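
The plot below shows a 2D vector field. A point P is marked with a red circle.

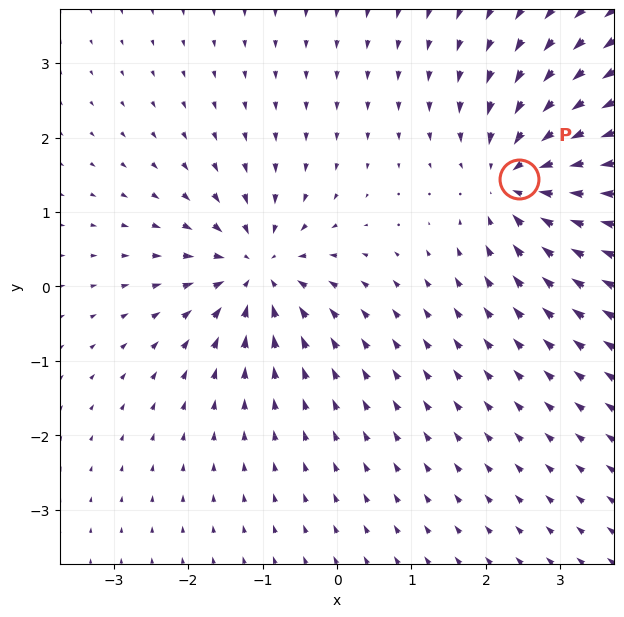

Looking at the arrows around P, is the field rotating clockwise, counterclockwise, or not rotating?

Near P at (2.4, 1.4) the arrows show no circulation. The curl there is ≈0.

not rotating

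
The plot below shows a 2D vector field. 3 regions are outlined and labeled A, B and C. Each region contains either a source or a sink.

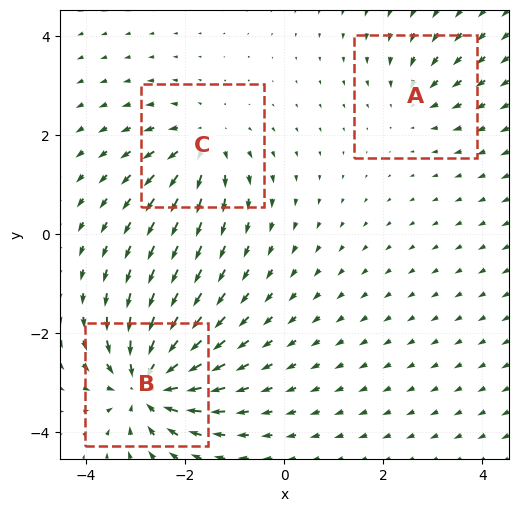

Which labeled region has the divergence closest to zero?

A

Divergence at each region's feature centre — A: about -3, B: about -6, C: about +4. Region A is closest to zero.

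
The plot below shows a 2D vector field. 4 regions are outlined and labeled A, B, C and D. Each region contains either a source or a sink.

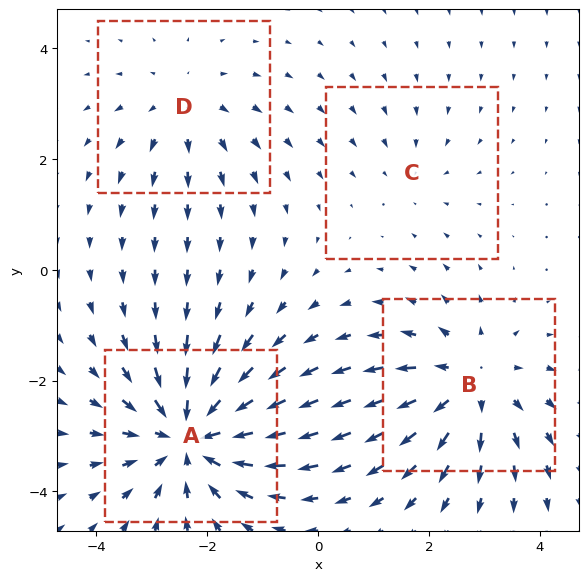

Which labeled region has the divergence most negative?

A

Divergence at each region's feature centre — A: about -6, B: about +5, C: about -2, D: about +3. Region A is most negative.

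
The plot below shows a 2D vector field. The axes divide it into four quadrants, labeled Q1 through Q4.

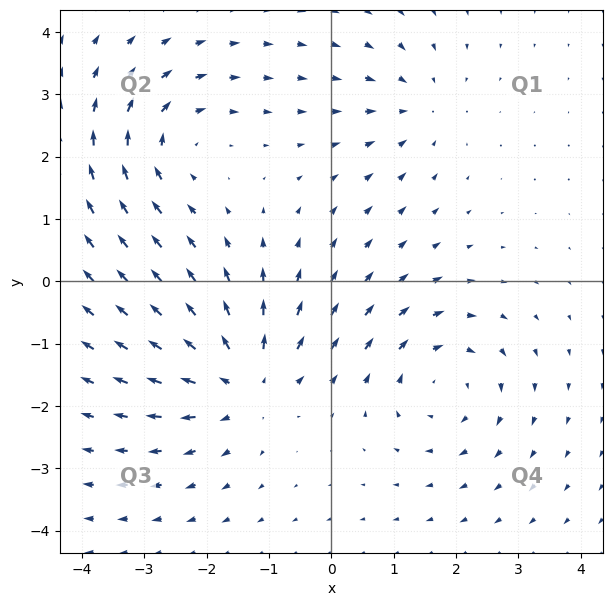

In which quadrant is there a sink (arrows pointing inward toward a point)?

The sink sits at approximately (1.4, 2.8), which lies in quadrant Q1. The divergence there is about -3, negative as expected for a sink.

Q1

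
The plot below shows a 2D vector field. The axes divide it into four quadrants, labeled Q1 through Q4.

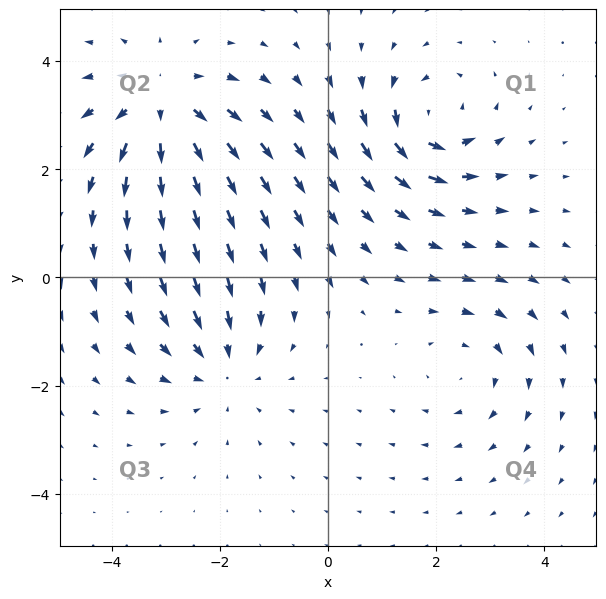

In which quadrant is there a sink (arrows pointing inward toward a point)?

Q3

The sink sits at approximately (-1.9, -1.6), which lies in quadrant Q3. The divergence there is about -3, negative as expected for a sink.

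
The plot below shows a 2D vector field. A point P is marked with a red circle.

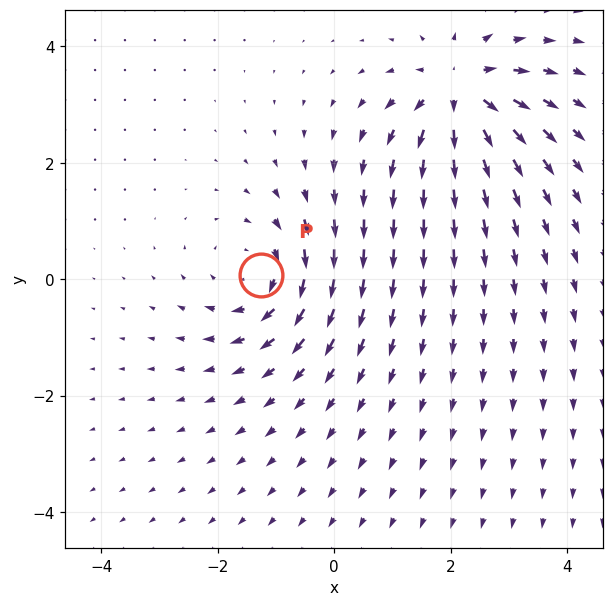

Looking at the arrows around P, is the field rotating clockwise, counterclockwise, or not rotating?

clockwise

Near P at (-1.3, 0.1) the arrows circulate clockwise. The curl (z-component) there is about -5; negative curl means clockwise rotation.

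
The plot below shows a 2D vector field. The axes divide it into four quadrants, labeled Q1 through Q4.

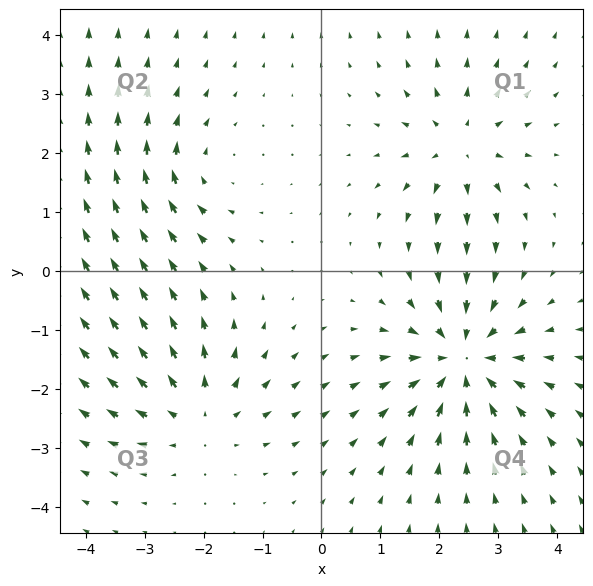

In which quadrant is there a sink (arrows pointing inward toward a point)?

The sink sits at approximately (2.4, -1.5), which lies in quadrant Q4. The divergence there is about -5, negative as expected for a sink.

Q4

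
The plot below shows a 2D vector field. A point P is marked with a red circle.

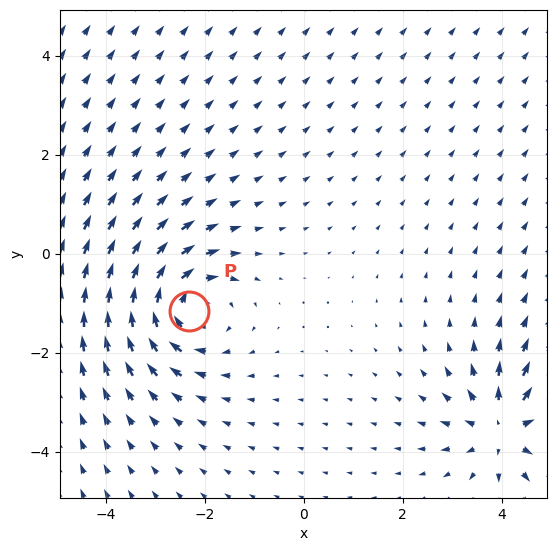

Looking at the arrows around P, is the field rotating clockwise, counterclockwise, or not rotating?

Near P at (-2.3, -1.1) the arrows circulate clockwise. The curl (z-component) there is about -4; negative curl means clockwise rotation.

clockwise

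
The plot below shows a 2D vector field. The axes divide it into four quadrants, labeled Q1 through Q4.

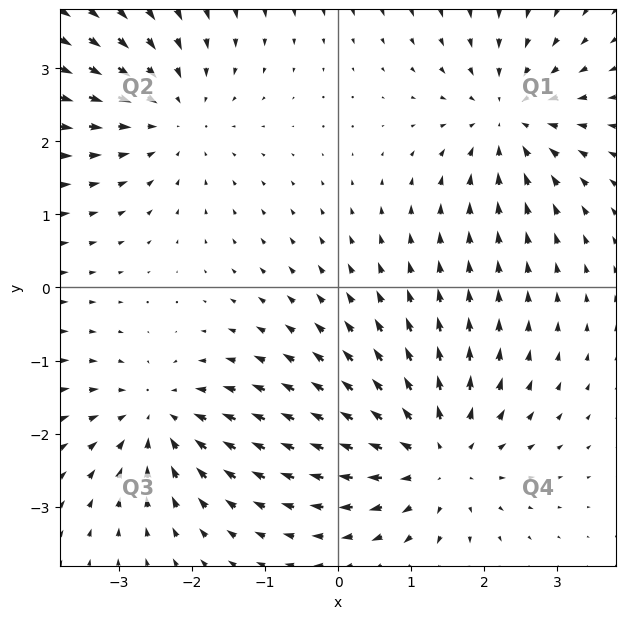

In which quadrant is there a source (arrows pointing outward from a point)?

The source sits at approximately (1.3, -2.3), which lies in quadrant Q4. The divergence there is about +4, positive as expected for a source.

Q4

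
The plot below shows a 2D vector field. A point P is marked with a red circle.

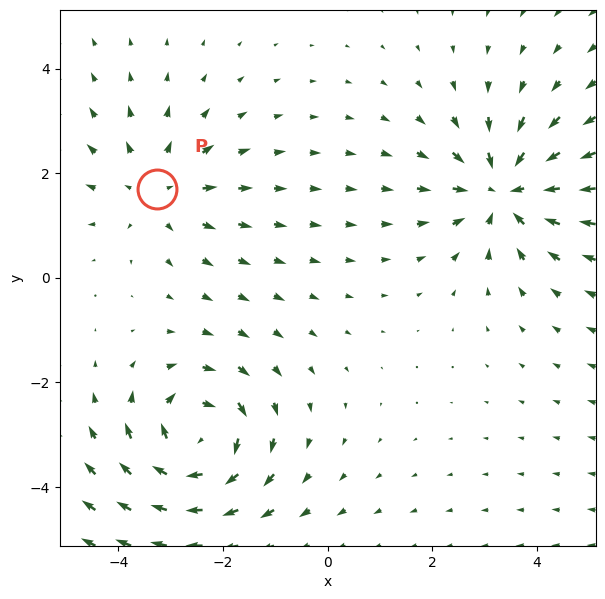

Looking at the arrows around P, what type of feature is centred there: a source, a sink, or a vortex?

source

At P (-3.3, 1.7) the arrows spread outward. Divergence about +3, curl ≈0 — positive divergence with near-zero curl is a source.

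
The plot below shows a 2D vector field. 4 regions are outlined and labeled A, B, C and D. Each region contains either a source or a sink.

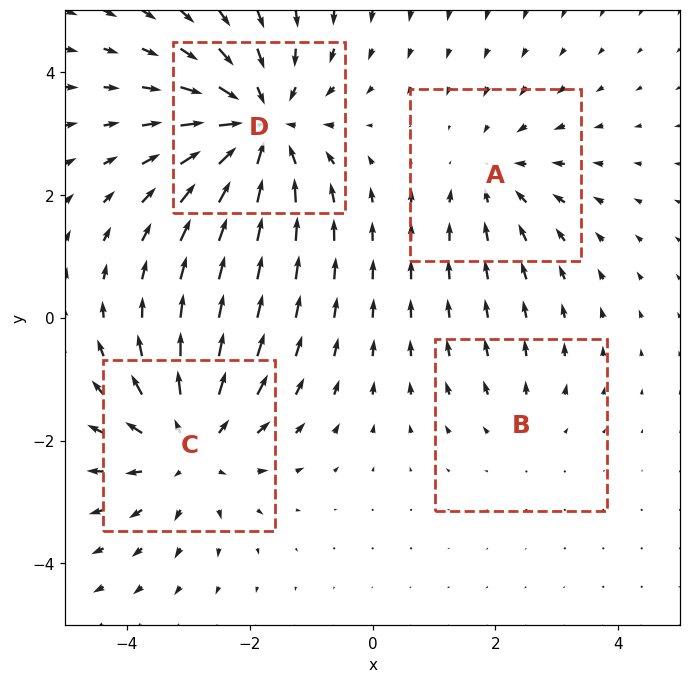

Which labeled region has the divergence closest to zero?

B

Divergence at each region's feature centre — A: about -3, B: about +2, C: about +5, D: about -6. Region B is closest to zero.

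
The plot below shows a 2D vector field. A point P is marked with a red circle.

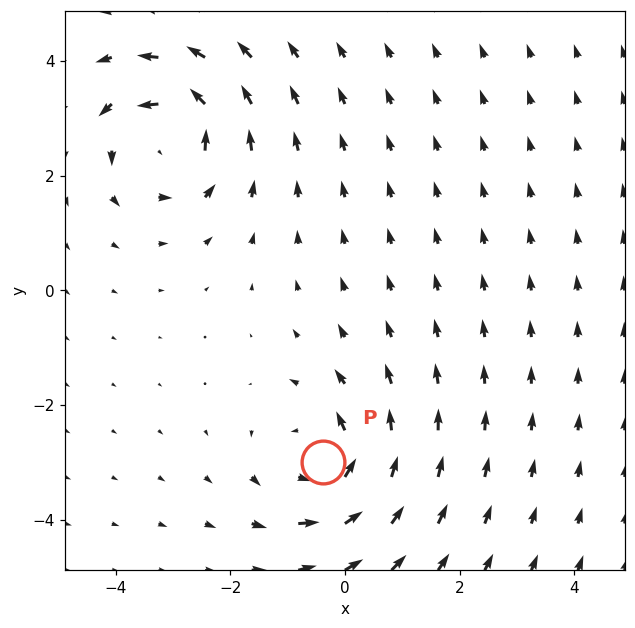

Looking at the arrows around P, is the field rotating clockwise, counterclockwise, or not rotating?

counterclockwise

Near P at (-0.4, -3.0) the arrows circulate counterclockwise. The curl (z-component) there is about +4; positive curl means counterclockwise rotation.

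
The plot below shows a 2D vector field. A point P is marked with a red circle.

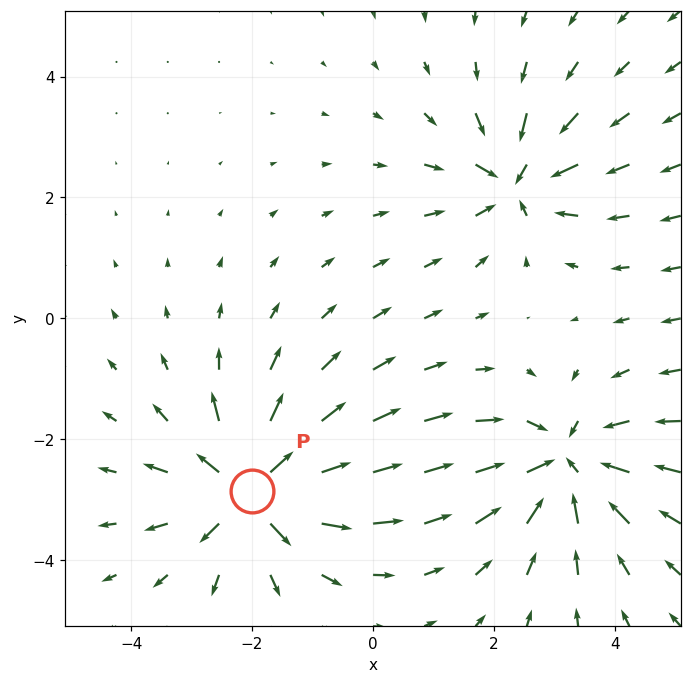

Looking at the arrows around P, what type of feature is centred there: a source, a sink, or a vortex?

At P (-2.0, -2.9) the arrows spread outward. Divergence about +7, curl ≈0 — positive divergence with near-zero curl is a source.

source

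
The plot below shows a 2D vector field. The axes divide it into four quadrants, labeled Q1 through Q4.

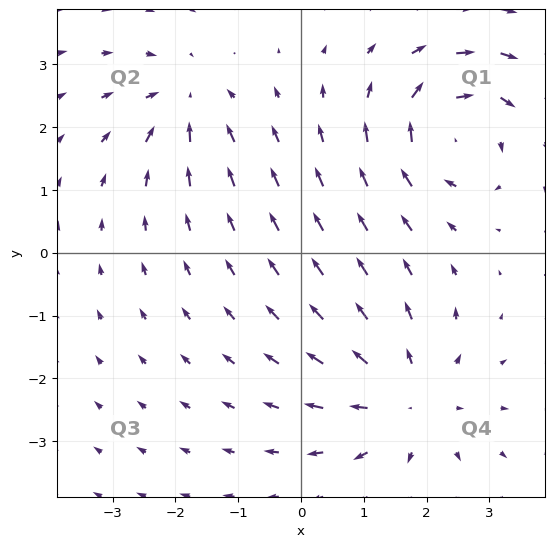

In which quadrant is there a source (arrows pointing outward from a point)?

Q4

The source sits at approximately (1.7, -2.3), which lies in quadrant Q4. The divergence there is about +4, positive as expected for a source.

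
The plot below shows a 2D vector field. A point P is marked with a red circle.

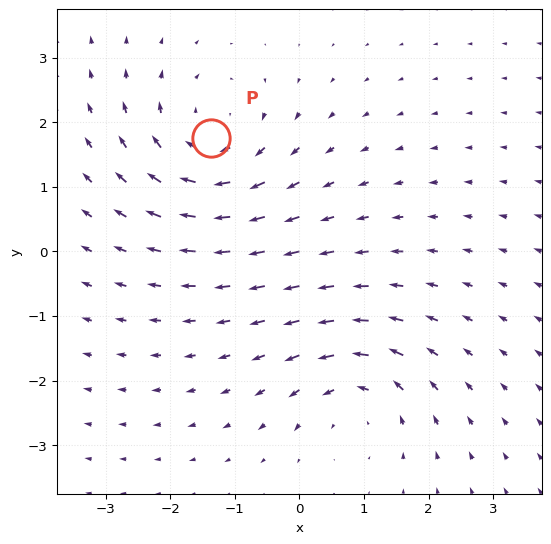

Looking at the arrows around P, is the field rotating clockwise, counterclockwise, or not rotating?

clockwise

Near P at (-1.4, 1.8) the arrows circulate clockwise. The curl (z-component) there is about -4; negative curl means clockwise rotation.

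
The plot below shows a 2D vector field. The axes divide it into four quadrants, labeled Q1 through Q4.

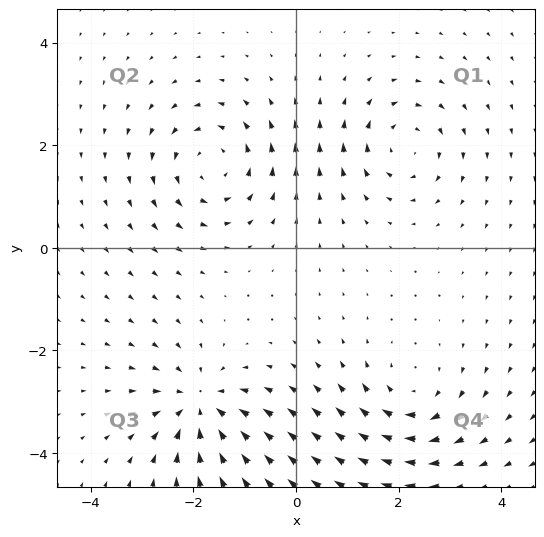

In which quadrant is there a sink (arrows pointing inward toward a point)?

The sink sits at approximately (-1.9, -3.1), which lies in quadrant Q3. The divergence there is about -5, negative as expected for a sink.

Q3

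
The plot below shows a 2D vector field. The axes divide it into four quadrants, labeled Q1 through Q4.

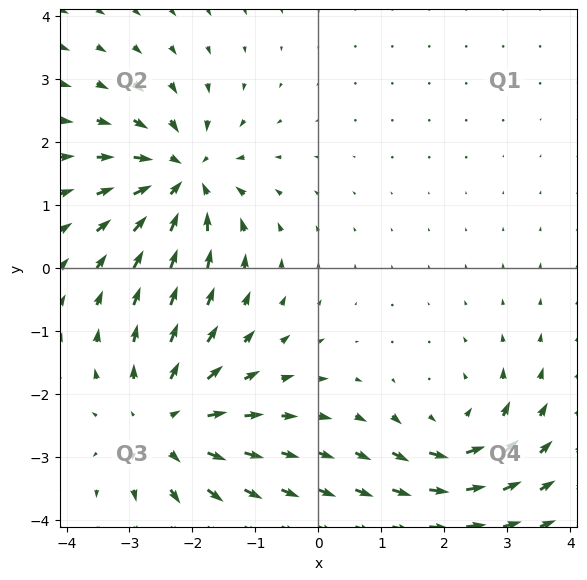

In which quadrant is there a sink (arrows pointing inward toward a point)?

The sink sits at approximately (-2.2, 1.4), which lies in quadrant Q2. The divergence there is about -5, negative as expected for a sink.

Q2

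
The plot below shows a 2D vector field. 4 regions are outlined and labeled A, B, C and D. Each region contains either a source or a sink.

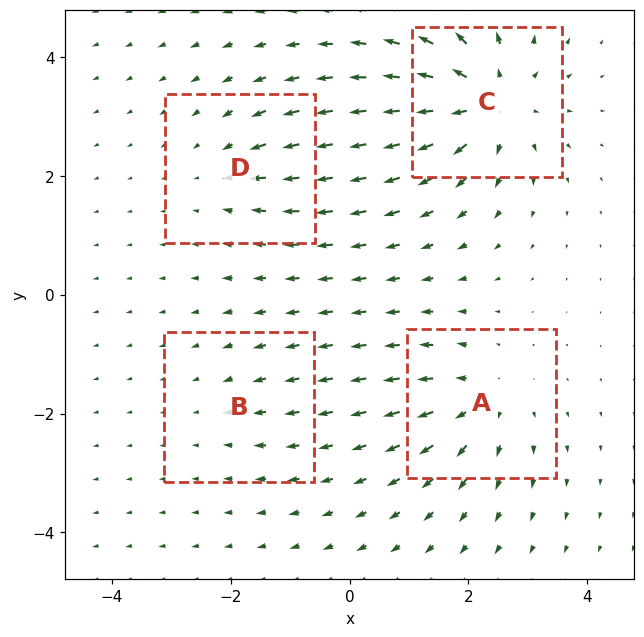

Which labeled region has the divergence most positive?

C

Divergence at each region's feature centre — A: about +5, B: about -2, C: about +7, D: about -3. Region C is most positive.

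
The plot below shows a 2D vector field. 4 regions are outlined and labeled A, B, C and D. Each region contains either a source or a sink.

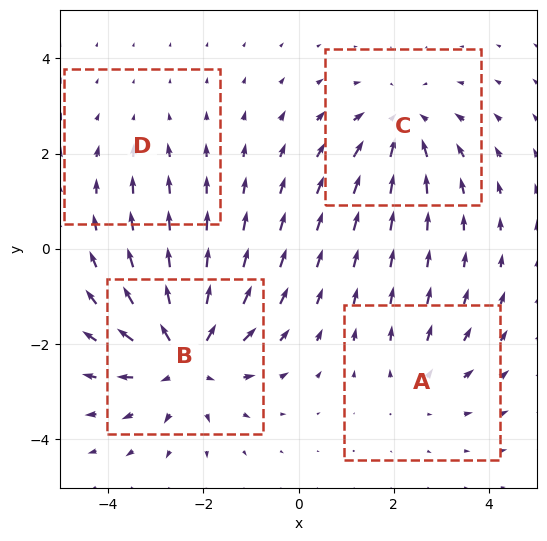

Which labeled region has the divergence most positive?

B

Divergence at each region's feature centre — A: about +3, B: about +6, C: about -4, D: about -2. Region B is most positive.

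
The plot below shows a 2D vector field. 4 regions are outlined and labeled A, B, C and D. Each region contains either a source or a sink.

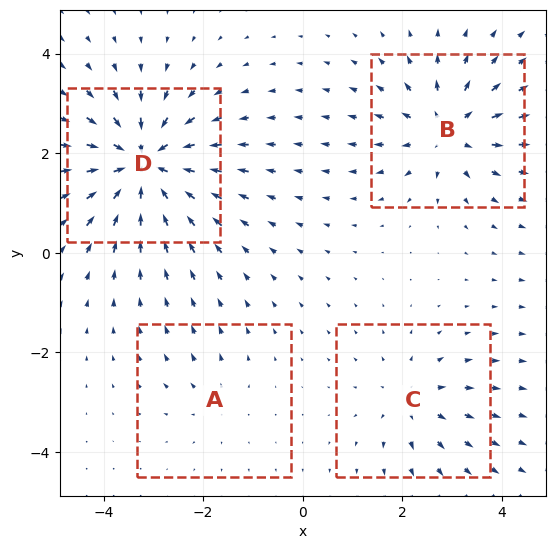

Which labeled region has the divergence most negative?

Divergence at each region's feature centre — A: about +2, B: about +6, C: about +4, D: about -8. Region D is most negative.

D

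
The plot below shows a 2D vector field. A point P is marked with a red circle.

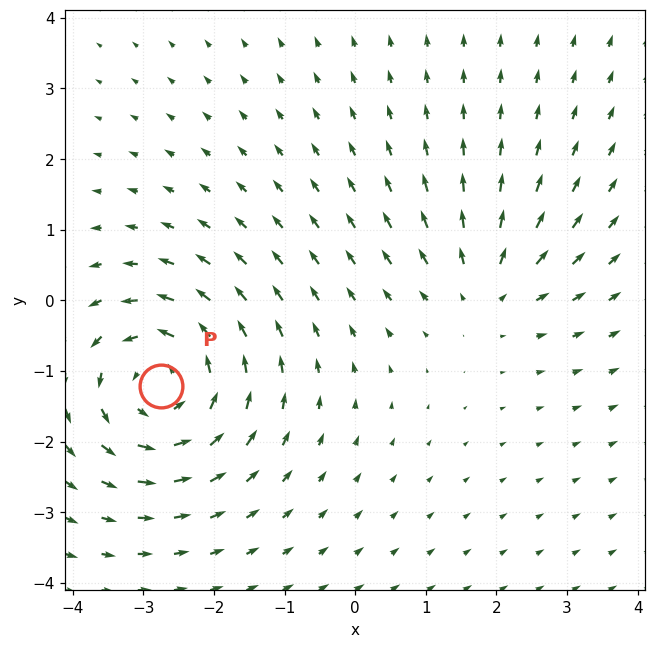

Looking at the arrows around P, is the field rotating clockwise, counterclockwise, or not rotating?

counterclockwise

Near P at (-2.7, -1.2) the arrows circulate counterclockwise. The curl (z-component) there is about +5; positive curl means counterclockwise rotation.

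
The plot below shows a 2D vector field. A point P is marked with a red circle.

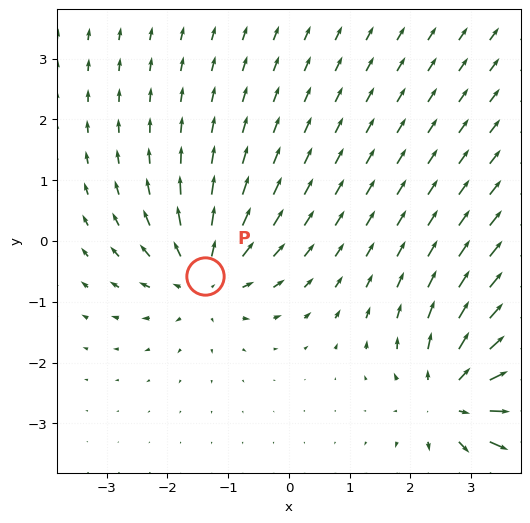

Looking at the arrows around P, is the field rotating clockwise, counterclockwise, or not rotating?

Near P at (-1.4, -0.6) the arrows show no circulation. The curl there is ≈0.

not rotating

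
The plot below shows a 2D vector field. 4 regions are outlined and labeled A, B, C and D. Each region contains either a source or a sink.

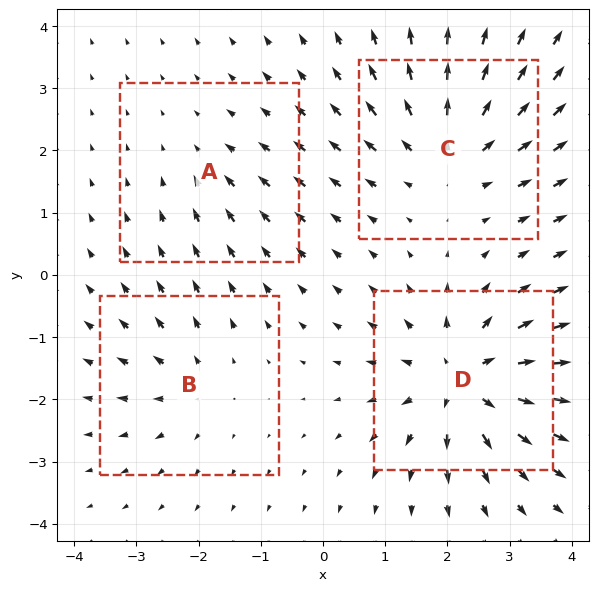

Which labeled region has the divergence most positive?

D

Divergence at each region's feature centre — A: about -2, B: about +3, C: about +5, D: about +7. Region D is most positive.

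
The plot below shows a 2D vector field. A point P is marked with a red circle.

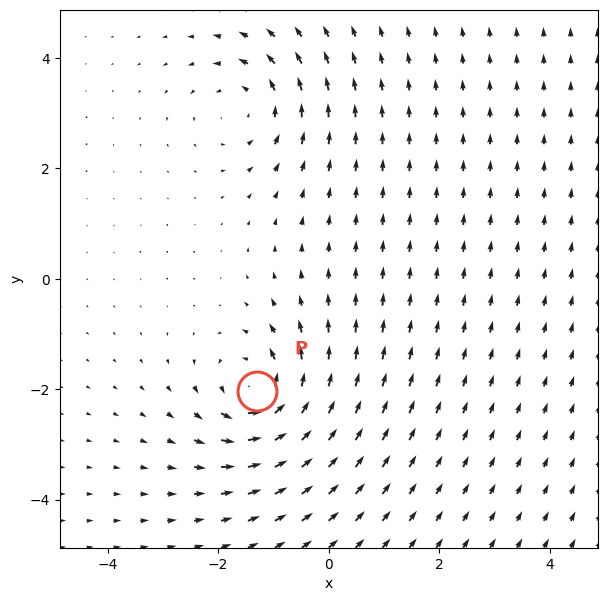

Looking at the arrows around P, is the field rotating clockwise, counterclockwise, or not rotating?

Near P at (-1.3, -2.0) the arrows circulate counterclockwise. The curl (z-component) there is about +7; positive curl means counterclockwise rotation.

counterclockwise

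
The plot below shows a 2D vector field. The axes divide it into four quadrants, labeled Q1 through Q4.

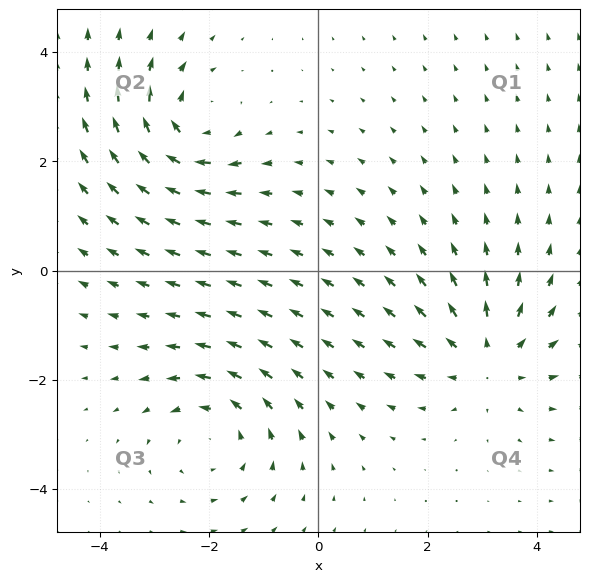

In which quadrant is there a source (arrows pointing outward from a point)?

The source sits at approximately (3.1, -1.6), which lies in quadrant Q4. The divergence there is about +5, positive as expected for a source.

Q4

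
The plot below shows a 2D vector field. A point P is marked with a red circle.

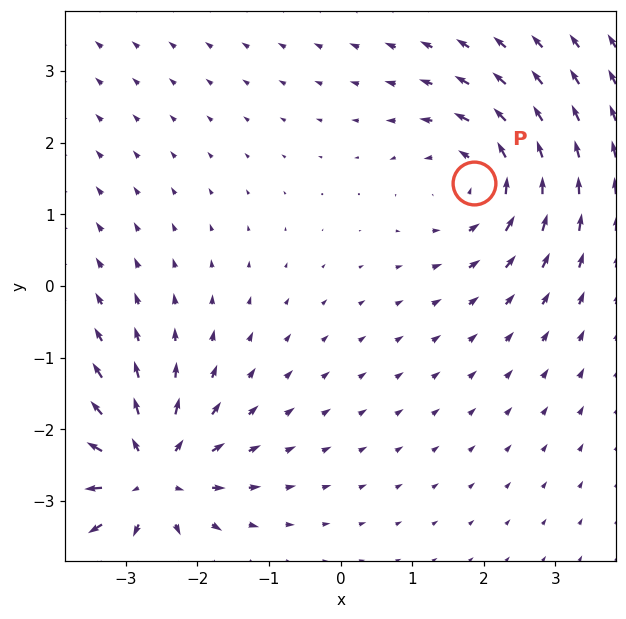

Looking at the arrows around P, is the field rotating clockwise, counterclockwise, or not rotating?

Near P at (1.9, 1.4) the arrows circulate counterclockwise. The curl (z-component) there is about +4; positive curl means counterclockwise rotation.

counterclockwise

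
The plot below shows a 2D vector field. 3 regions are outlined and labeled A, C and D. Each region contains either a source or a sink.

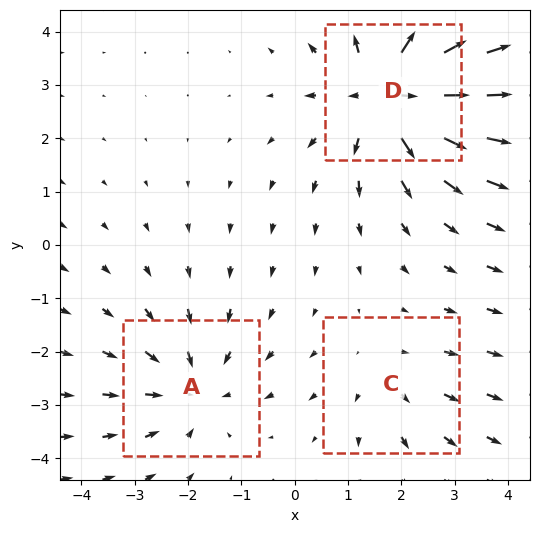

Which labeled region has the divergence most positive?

Divergence at each region's feature centre — A: about -3, C: about +2, D: about +4. Region D is most positive.

D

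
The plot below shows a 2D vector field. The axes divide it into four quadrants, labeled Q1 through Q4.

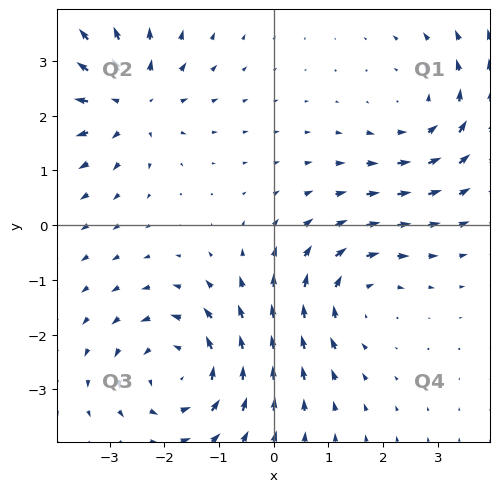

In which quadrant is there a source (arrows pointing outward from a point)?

Q2

The source sits at approximately (-2.6, 2.3), which lies in quadrant Q2. The divergence there is about +4, positive as expected for a source.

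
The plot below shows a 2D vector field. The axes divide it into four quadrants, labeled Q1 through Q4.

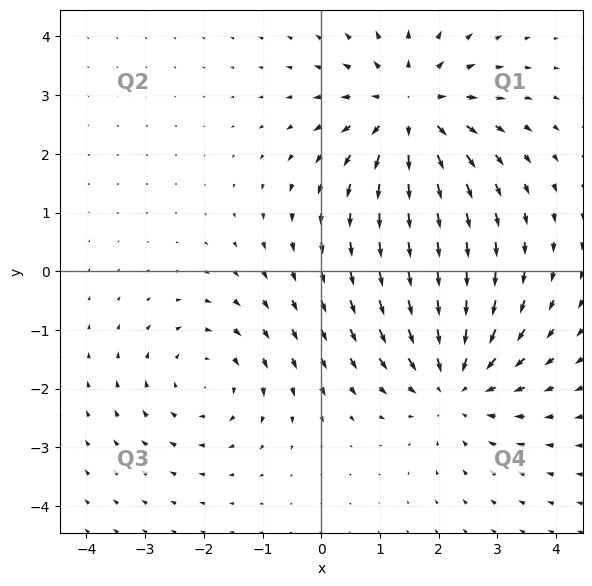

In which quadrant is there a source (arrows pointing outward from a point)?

The source sits at approximately (1.5, 2.7), which lies in quadrant Q1. The divergence there is about +4, positive as expected for a source.

Q1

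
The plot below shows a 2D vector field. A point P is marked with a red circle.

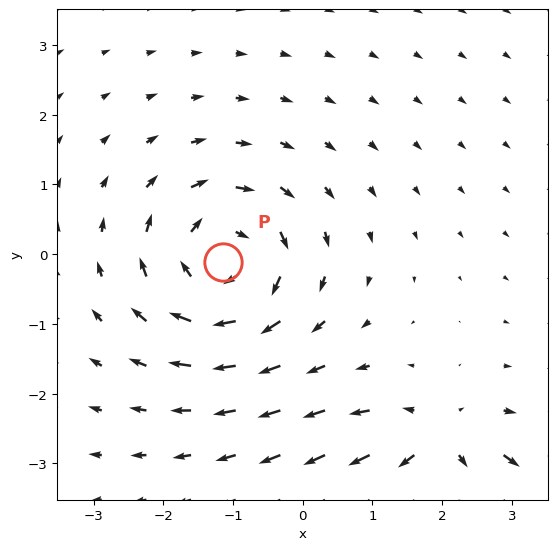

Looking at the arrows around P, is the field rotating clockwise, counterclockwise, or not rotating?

clockwise

Near P at (-1.1, -0.1) the arrows circulate clockwise. The curl (z-component) there is about -6; negative curl means clockwise rotation.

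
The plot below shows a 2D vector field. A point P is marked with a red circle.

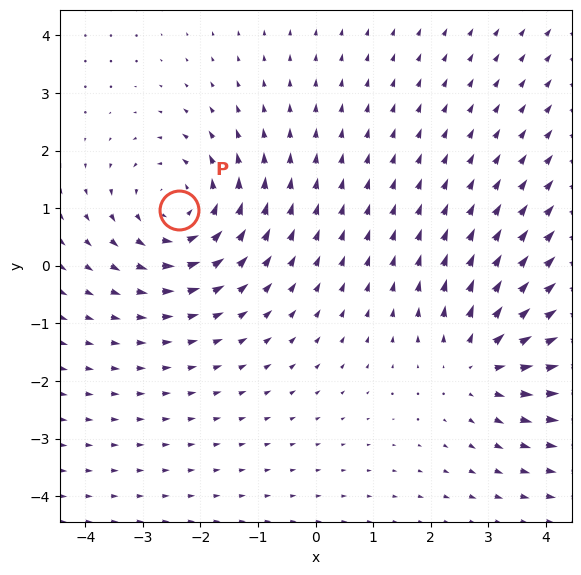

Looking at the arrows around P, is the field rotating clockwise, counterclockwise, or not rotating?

counterclockwise

Near P at (-2.4, 1.0) the arrows circulate counterclockwise. The curl (z-component) there is about +4; positive curl means counterclockwise rotation.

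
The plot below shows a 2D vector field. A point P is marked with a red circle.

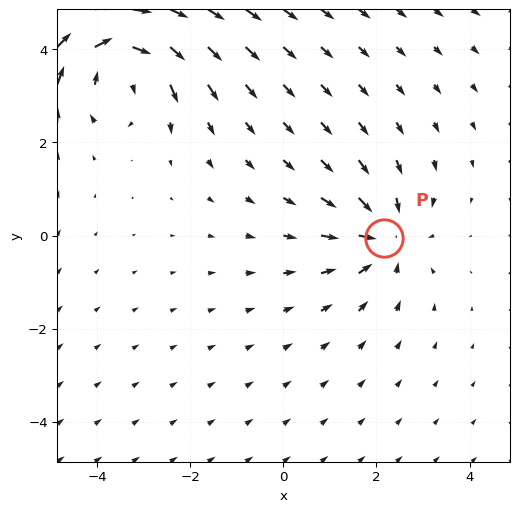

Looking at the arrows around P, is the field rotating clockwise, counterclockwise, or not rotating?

not rotating

Near P at (2.2, -0.0) the arrows show no circulation. The curl there is ≈0.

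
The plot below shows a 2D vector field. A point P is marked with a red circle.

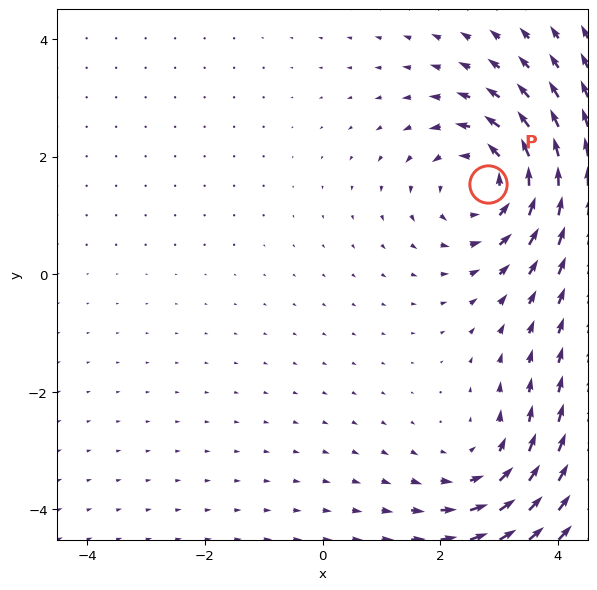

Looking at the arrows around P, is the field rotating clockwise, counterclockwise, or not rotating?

Near P at (2.8, 1.5) the arrows circulate counterclockwise. The curl (z-component) there is about +4; positive curl means counterclockwise rotation.

counterclockwise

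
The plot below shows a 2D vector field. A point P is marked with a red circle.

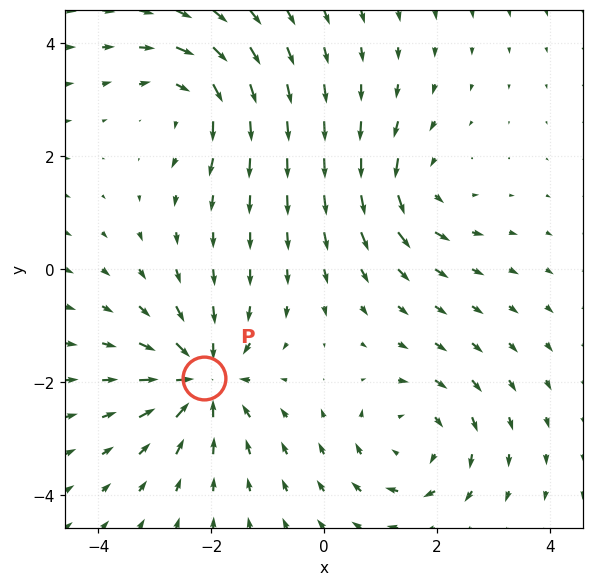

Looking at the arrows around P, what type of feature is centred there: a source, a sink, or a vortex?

sink

At P (-2.1, -1.9) the arrows converge inward. Divergence about -6, curl ≈0 — negative divergence with near-zero curl is a sink.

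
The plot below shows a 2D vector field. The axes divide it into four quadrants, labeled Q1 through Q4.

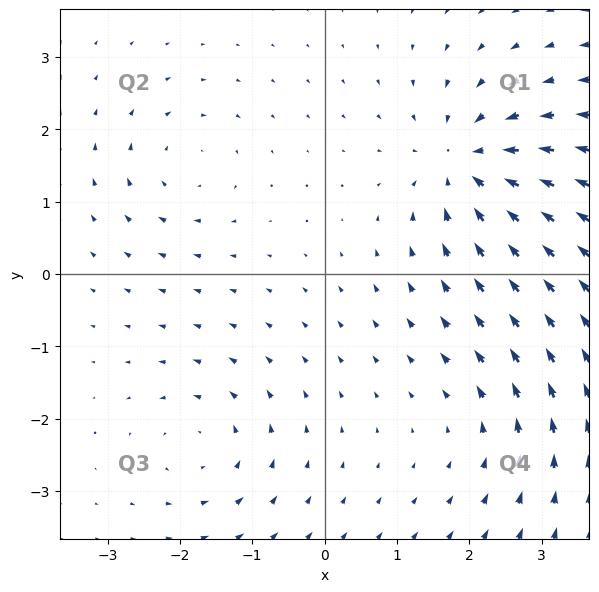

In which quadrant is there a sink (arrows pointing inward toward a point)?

The sink sits at approximately (2.0, 1.5), which lies in quadrant Q1. The divergence there is about -6, negative as expected for a sink.

Q1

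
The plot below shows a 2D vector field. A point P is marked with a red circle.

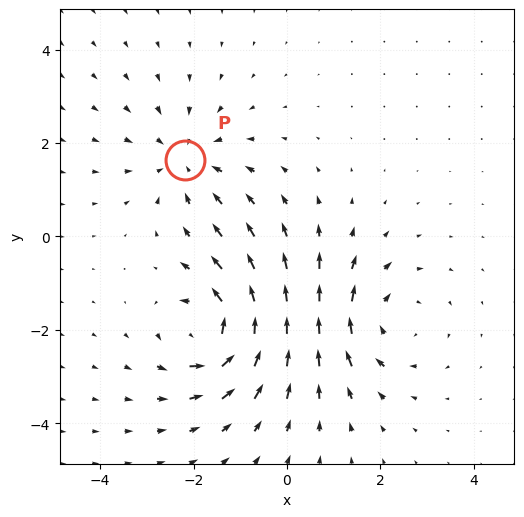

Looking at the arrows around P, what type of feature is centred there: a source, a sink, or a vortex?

sink

At P (-2.2, 1.6) the arrows converge inward. Divergence about -4, curl ≈0 — negative divergence with near-zero curl is a sink.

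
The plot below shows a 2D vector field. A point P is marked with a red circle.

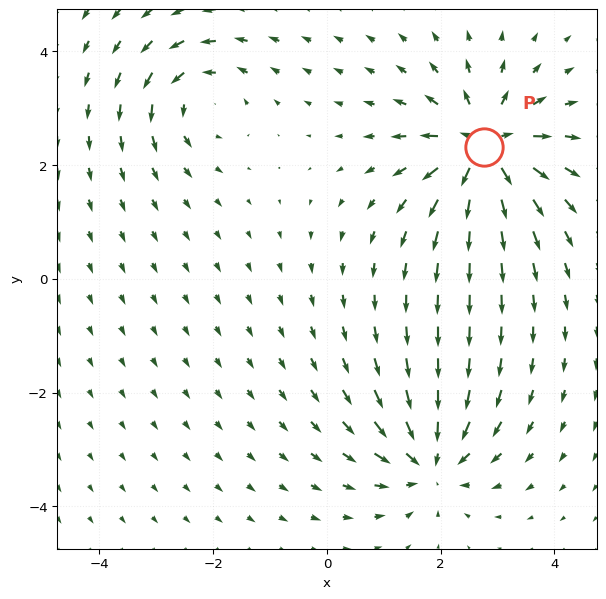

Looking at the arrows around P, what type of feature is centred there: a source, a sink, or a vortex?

source

At P (2.8, 2.3) the arrows spread outward. Divergence about +6, curl ≈0 — positive divergence with near-zero curl is a source.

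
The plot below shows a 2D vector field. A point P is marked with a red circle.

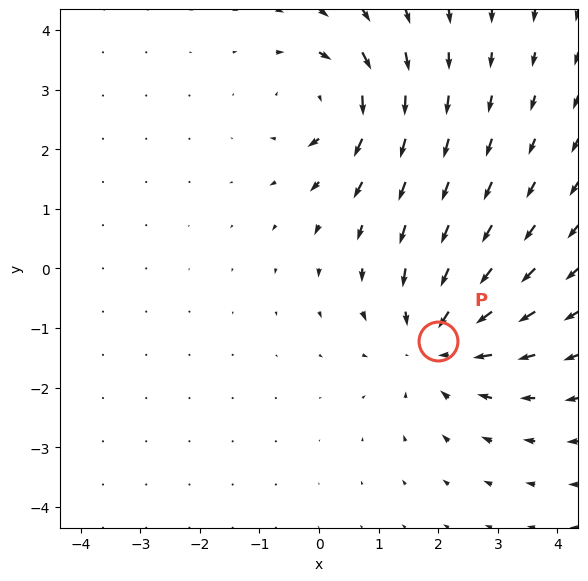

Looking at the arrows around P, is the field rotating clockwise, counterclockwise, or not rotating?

not rotating

Near P at (2.0, -1.2) the arrows show no circulation. The curl there is ≈0.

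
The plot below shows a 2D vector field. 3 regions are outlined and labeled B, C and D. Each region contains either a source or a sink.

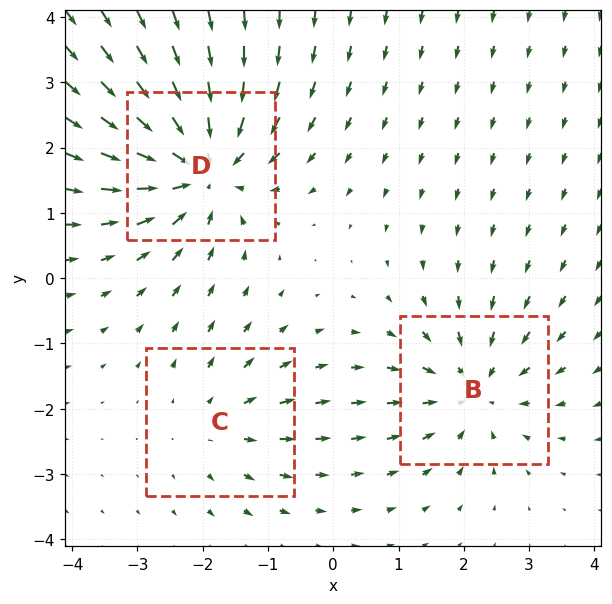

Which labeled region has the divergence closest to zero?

C

Divergence at each region's feature centre — B: about -4, C: about +2, D: about -5. Region C is closest to zero.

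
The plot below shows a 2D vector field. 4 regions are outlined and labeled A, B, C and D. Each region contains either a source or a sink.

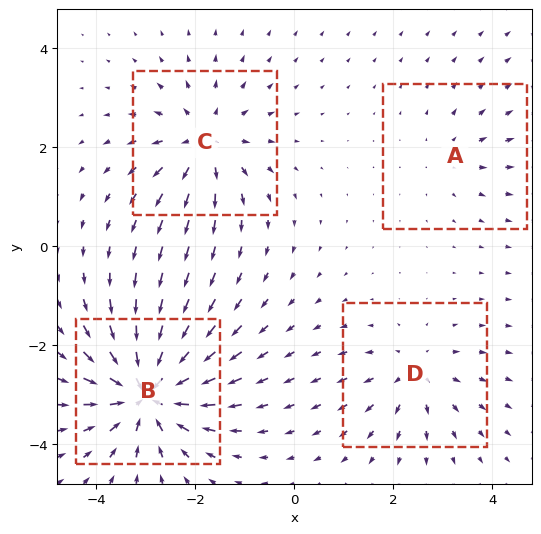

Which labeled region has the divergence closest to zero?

Divergence at each region's feature centre — A: about +2, B: about -8, C: about +5, D: about +4. Region A is closest to zero.

A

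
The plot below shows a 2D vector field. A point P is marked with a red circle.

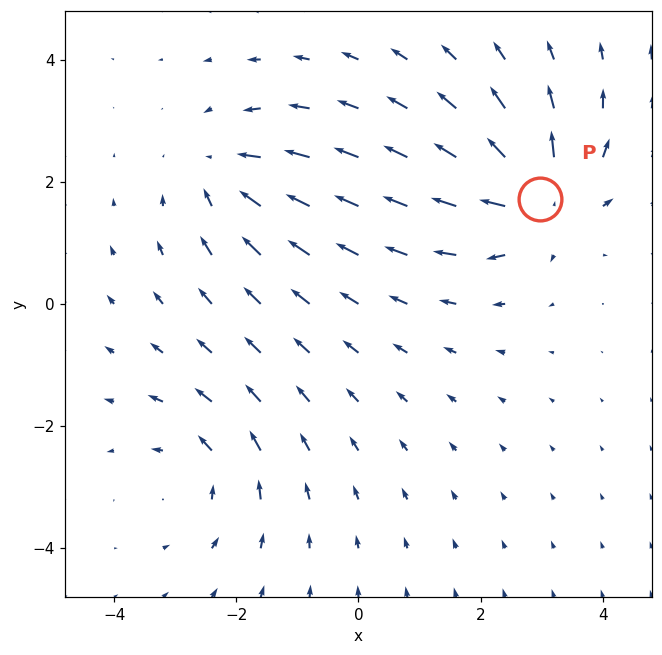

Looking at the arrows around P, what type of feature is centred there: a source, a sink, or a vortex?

At P (3.0, 1.7) the arrows spread outward. Divergence about +6, curl ≈0 — positive divergence with near-zero curl is a source.

source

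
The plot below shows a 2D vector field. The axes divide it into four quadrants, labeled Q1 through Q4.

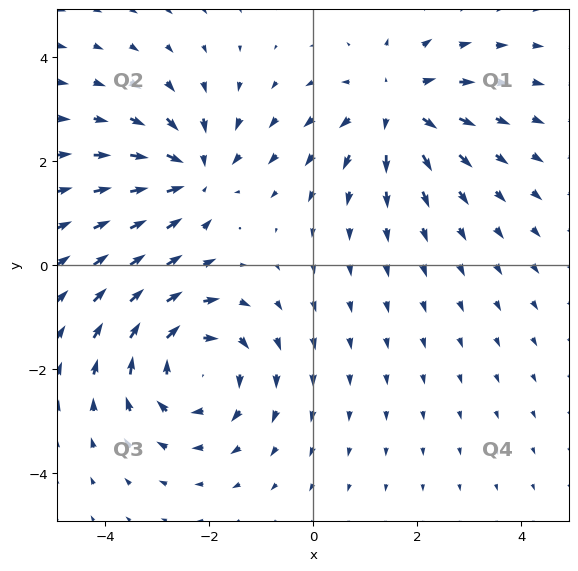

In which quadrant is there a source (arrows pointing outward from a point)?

Q1

The source sits at approximately (1.6, 3.0), which lies in quadrant Q1. The divergence there is about +4, positive as expected for a source.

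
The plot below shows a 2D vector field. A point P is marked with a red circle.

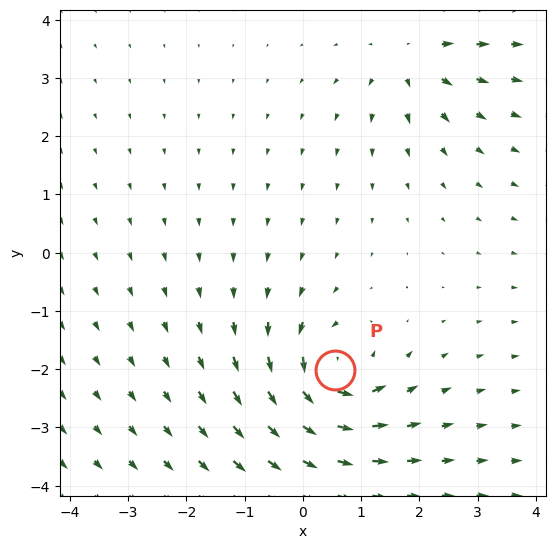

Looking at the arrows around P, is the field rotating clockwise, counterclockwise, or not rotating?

Near P at (0.6, -2.0) the arrows circulate counterclockwise. The curl (z-component) there is about +5; positive curl means counterclockwise rotation.

counterclockwise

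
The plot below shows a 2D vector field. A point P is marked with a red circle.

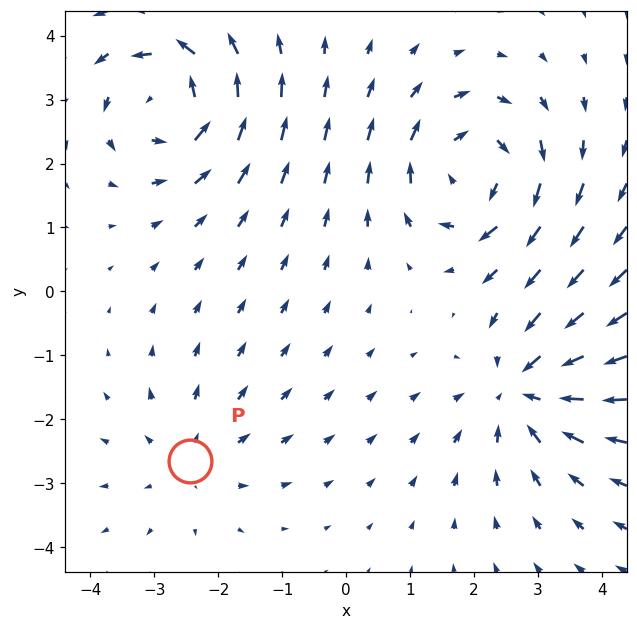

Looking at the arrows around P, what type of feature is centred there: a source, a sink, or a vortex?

source

At P (-2.4, -2.7) the arrows spread outward. Divergence about +2, curl ≈0 — positive divergence with near-zero curl is a source.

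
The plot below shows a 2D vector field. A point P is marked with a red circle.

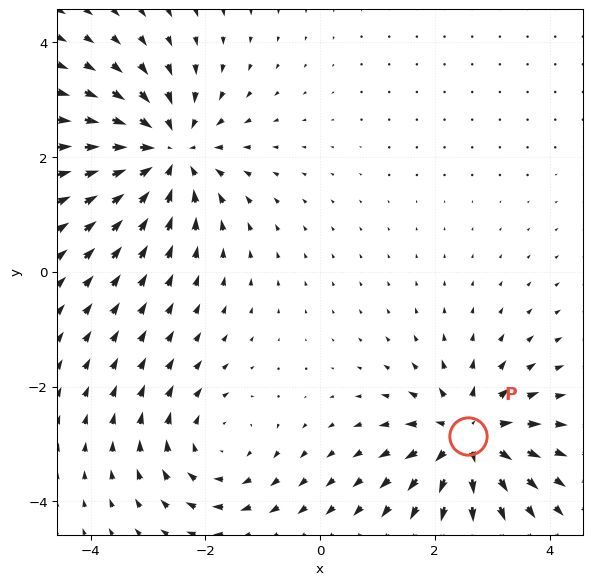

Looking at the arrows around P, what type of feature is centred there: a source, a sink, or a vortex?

source

At P (2.6, -2.9) the arrows spread outward. Divergence about +6, curl ≈0 — positive divergence with near-zero curl is a source.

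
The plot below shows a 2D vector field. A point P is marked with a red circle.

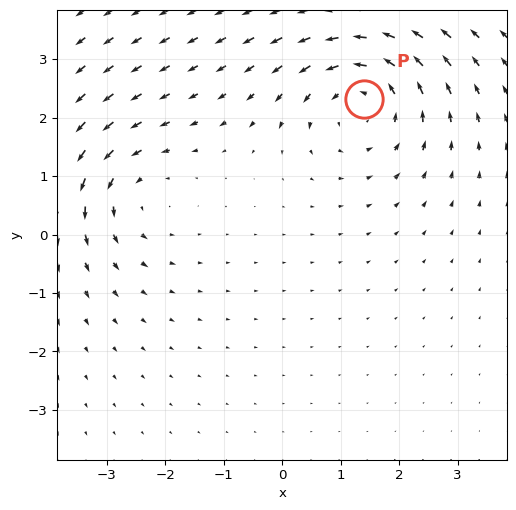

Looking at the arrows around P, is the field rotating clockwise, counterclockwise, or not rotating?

Near P at (1.4, 2.3) the arrows circulate counterclockwise. The curl (z-component) there is about +4; positive curl means counterclockwise rotation.

counterclockwise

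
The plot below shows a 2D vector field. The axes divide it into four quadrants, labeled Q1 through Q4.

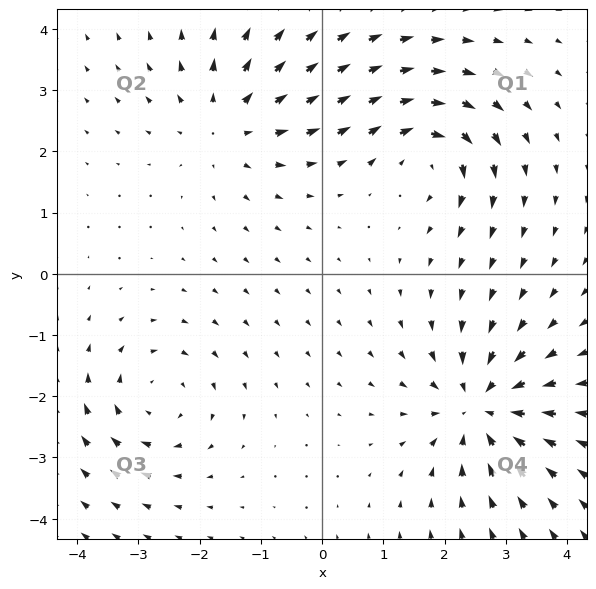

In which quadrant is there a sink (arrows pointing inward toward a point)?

The sink sits at approximately (2.6, -2.2), which lies in quadrant Q4. The divergence there is about -6, negative as expected for a sink.

Q4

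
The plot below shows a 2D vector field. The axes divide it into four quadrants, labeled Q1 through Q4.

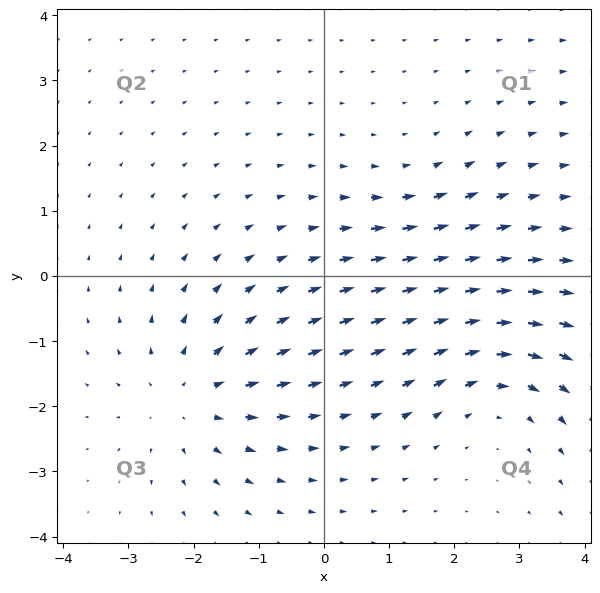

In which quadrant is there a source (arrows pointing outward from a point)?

Q3

The source sits at approximately (-2.1, -1.9), which lies in quadrant Q3. The divergence there is about +4, positive as expected for a source.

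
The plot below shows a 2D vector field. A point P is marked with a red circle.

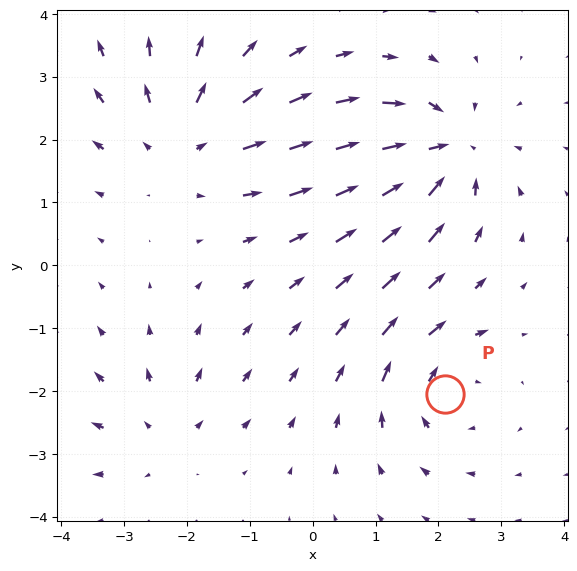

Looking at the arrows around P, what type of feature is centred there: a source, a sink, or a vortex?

vortex

At P (2.1, -2.0) the arrows circulate clockwise. Divergence ≈0, curl about -4 — near-zero divergence with nonzero curl is a vortex.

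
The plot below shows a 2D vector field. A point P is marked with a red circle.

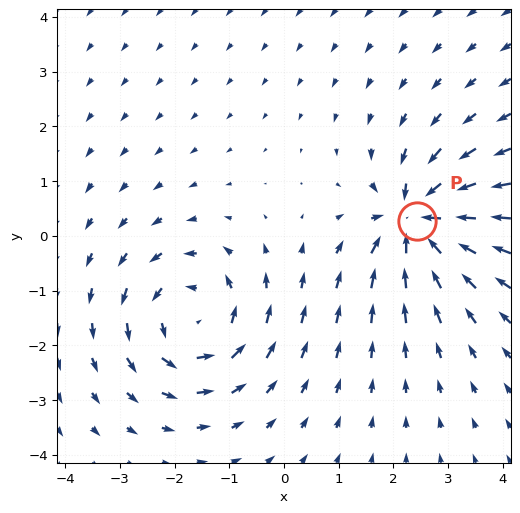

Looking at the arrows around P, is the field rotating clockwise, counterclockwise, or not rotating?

Near P at (2.4, 0.3) the arrows show no circulation. The curl there is ≈0.

not rotating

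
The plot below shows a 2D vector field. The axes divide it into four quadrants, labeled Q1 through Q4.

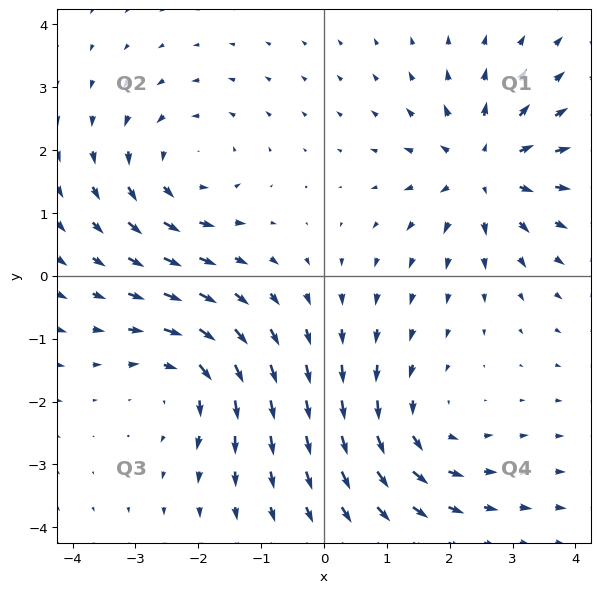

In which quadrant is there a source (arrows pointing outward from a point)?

The source sits at approximately (2.6, 1.7), which lies in quadrant Q1. The divergence there is about +4, positive as expected for a source.

Q1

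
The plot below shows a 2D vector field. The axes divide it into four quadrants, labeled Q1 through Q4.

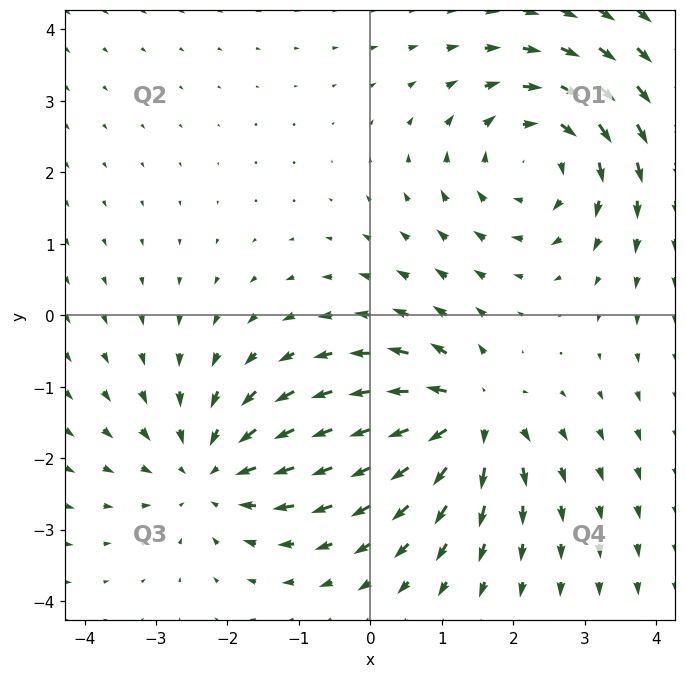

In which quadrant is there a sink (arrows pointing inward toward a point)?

The sink sits at approximately (-2.2, -2.2), which lies in quadrant Q3. The divergence there is about -4, negative as expected for a sink.

Q3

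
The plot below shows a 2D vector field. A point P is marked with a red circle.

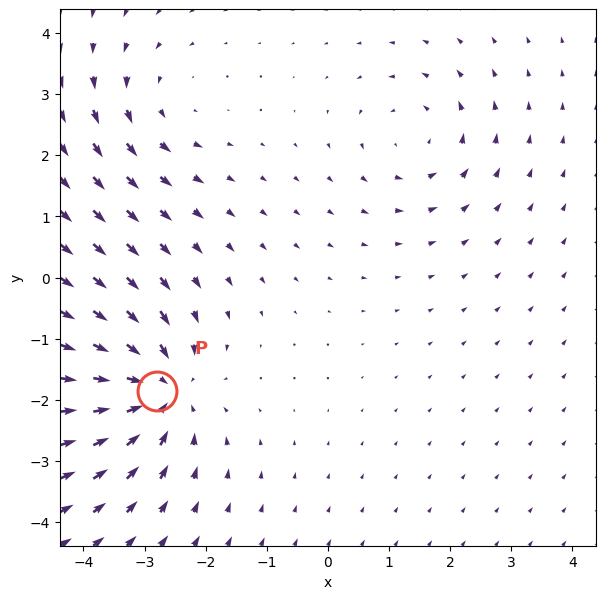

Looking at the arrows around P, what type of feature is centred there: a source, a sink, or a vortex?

sink

At P (-2.8, -1.8) the arrows converge inward. Divergence about -5, curl ≈0 — negative divergence with near-zero curl is a sink.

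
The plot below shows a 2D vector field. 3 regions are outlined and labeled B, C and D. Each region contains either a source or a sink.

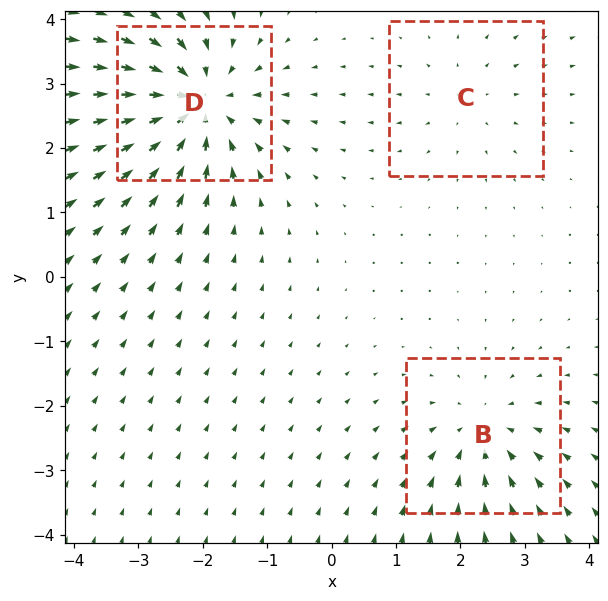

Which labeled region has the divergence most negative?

D

Divergence at each region's feature centre — B: about -3, C: about +2, D: about -5. Region D is most negative.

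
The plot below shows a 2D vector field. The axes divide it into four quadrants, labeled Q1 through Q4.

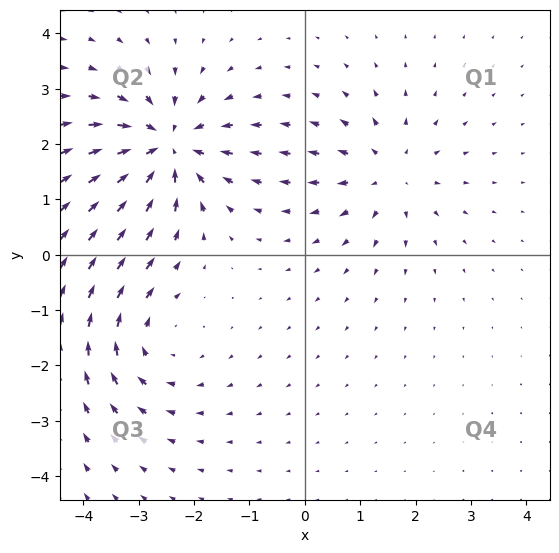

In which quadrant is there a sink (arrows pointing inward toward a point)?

The sink sits at approximately (-2.5, 1.9), which lies in quadrant Q2. The divergence there is about -5, negative as expected for a sink.

Q2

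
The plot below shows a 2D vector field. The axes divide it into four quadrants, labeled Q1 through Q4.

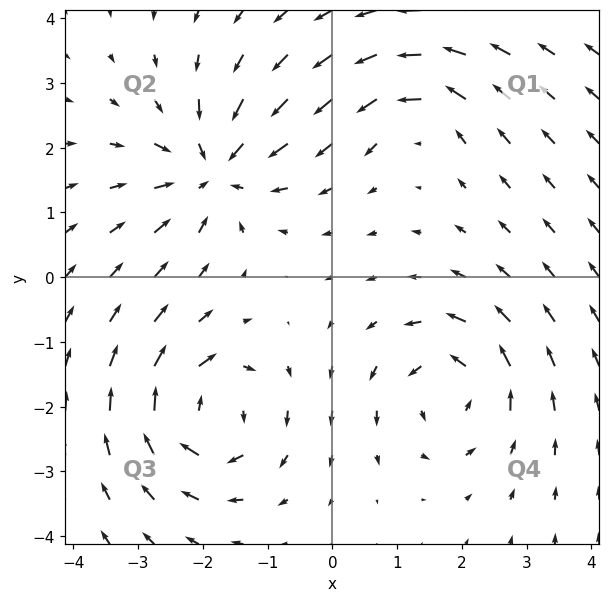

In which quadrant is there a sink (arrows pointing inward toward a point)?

The sink sits at approximately (-1.8, 1.6), which lies in quadrant Q2. The divergence there is about -5, negative as expected for a sink.

Q2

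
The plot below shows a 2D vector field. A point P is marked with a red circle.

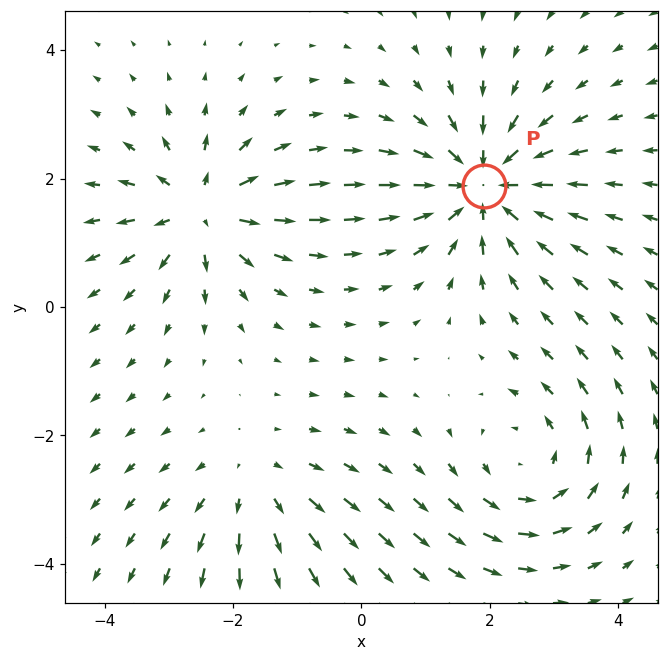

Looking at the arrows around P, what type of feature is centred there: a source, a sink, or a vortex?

sink

At P (1.9, 1.9) the arrows converge inward. Divergence about -5, curl ≈0 — negative divergence with near-zero curl is a sink.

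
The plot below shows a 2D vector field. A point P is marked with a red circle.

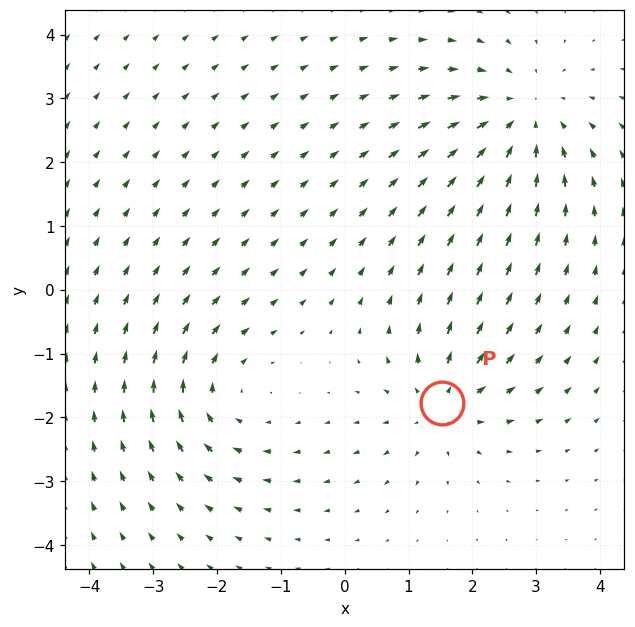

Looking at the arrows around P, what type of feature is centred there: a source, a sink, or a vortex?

source

At P (1.5, -1.8) the arrows spread outward. Divergence about +4, curl ≈0 — positive divergence with near-zero curl is a source.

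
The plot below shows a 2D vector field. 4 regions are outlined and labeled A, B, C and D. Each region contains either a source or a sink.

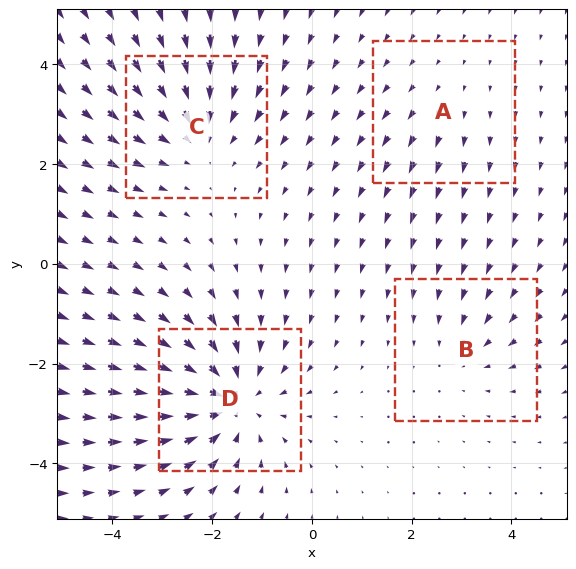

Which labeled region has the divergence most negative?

Divergence at each region's feature centre — A: about +2, B: about -3, C: about -4, D: about -6. Region D is most negative.

D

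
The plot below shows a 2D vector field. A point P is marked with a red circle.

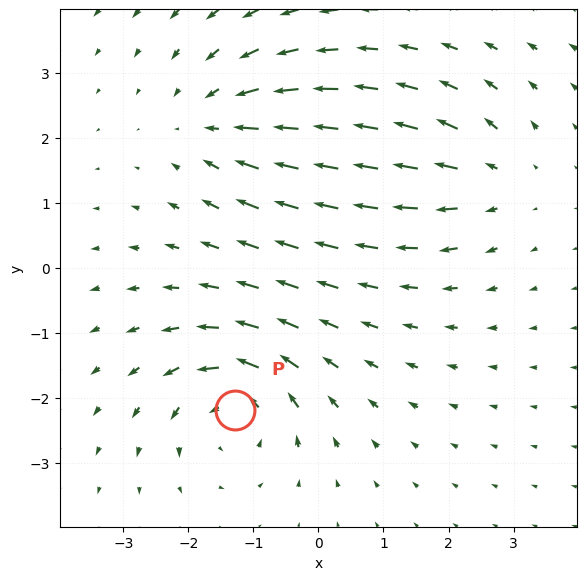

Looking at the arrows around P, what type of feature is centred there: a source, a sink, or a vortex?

vortex

At P (-1.3, -2.2) the arrows circulate counterclockwise. Divergence ≈0, curl about +5 — near-zero divergence with nonzero curl is a vortex.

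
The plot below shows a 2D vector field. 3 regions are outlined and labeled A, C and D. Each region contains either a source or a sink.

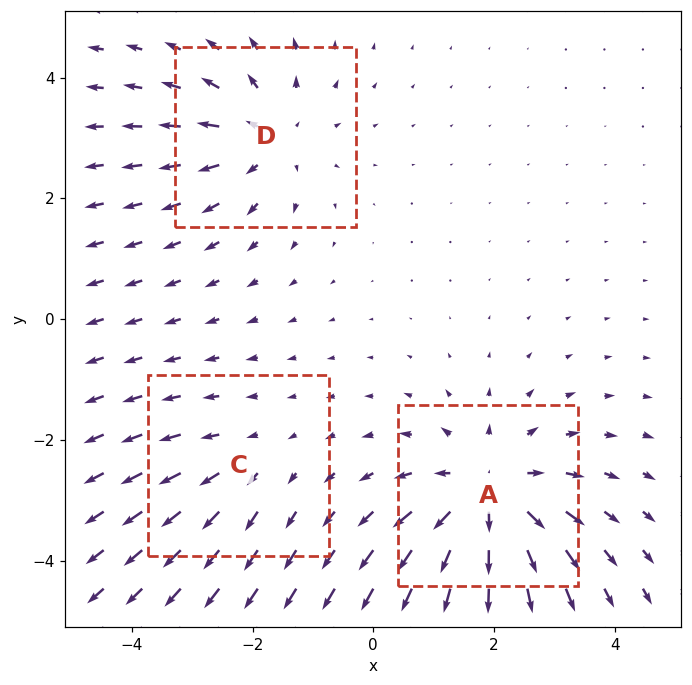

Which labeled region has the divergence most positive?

A

Divergence at each region's feature centre — A: about +5, C: about +2, D: about +3. Region A is most positive.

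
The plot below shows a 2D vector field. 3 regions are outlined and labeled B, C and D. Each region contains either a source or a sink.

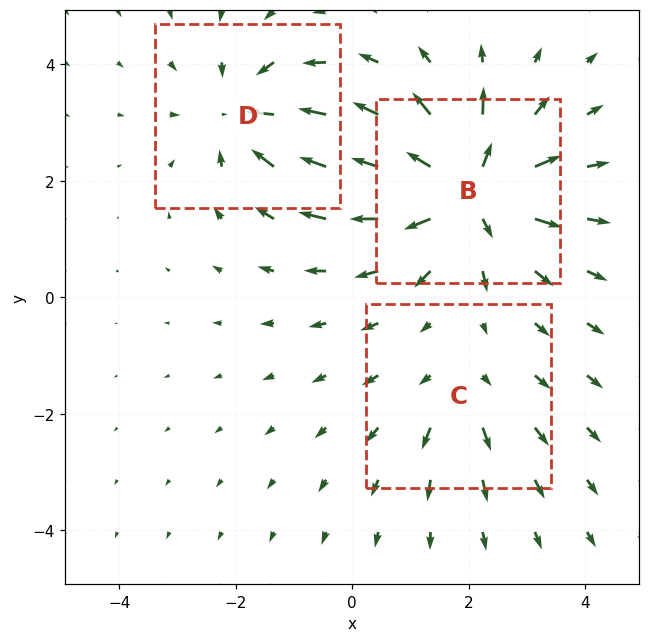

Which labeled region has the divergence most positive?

B

Divergence at each region's feature centre — B: about +5, C: about +2, D: about -4. Region B is most positive.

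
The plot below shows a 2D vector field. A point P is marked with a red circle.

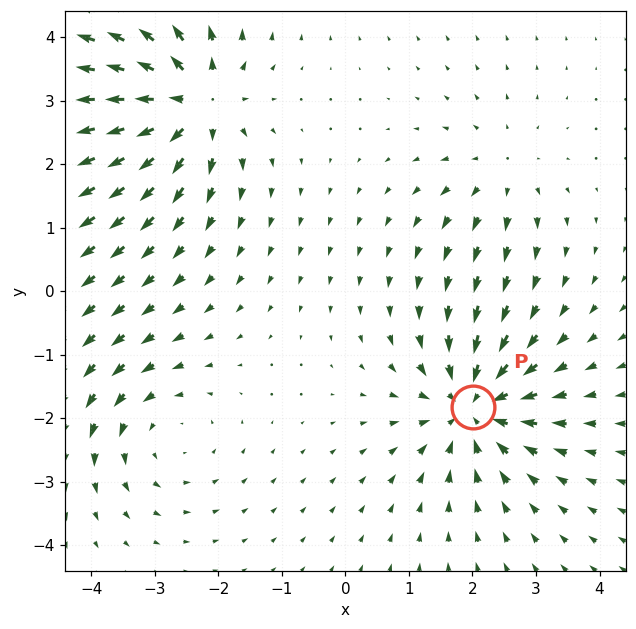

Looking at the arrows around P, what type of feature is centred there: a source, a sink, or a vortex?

sink

At P (2.0, -1.8) the arrows converge inward. Divergence about -6, curl ≈0 — negative divergence with near-zero curl is a sink.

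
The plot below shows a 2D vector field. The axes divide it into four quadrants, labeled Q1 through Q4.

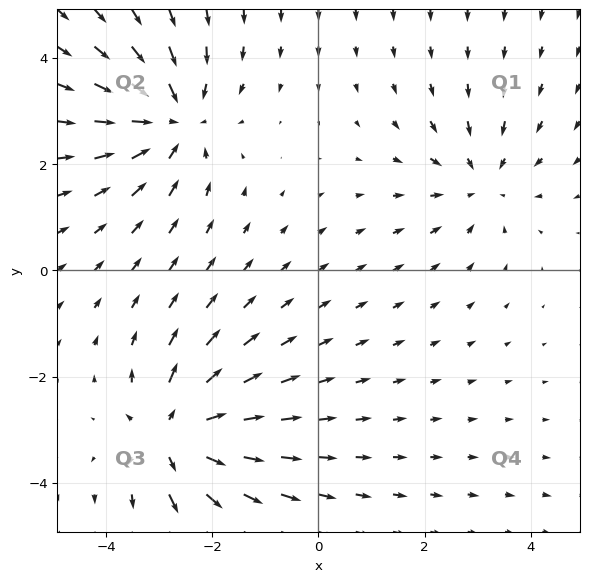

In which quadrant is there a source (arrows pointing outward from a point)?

Q3

The source sits at approximately (-2.7, -3.1), which lies in quadrant Q3. The divergence there is about +5, positive as expected for a source.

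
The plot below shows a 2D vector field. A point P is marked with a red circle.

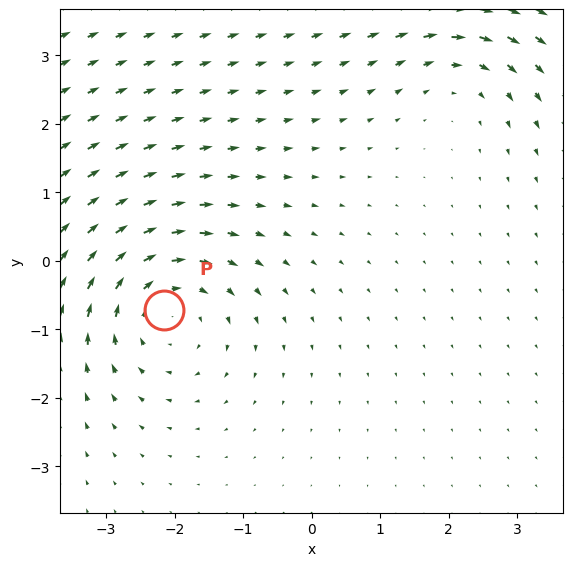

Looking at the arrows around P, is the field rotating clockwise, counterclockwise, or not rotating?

clockwise

Near P at (-2.2, -0.7) the arrows circulate clockwise. The curl (z-component) there is about -4; negative curl means clockwise rotation.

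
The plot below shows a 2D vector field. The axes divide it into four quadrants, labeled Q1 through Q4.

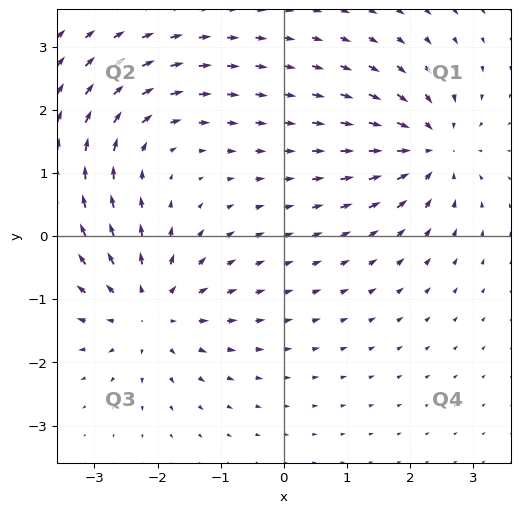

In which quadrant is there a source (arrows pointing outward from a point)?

The source sits at approximately (-2.1, -1.2), which lies in quadrant Q3. The divergence there is about +5, positive as expected for a source.

Q3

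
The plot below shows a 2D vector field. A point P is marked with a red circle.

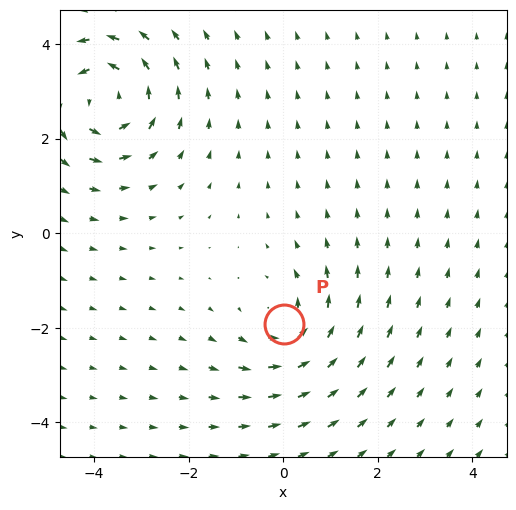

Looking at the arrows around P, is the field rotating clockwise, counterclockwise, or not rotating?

counterclockwise

Near P at (0.0, -1.9) the arrows circulate counterclockwise. The curl (z-component) there is about +3; positive curl means counterclockwise rotation.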